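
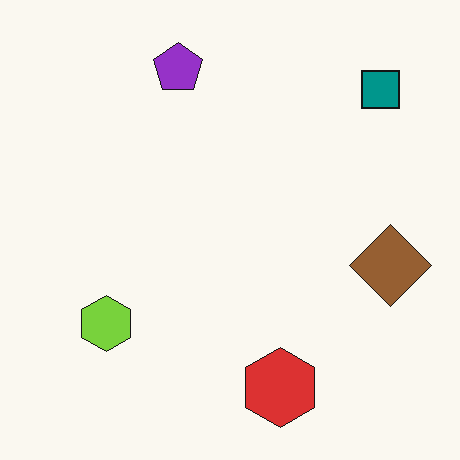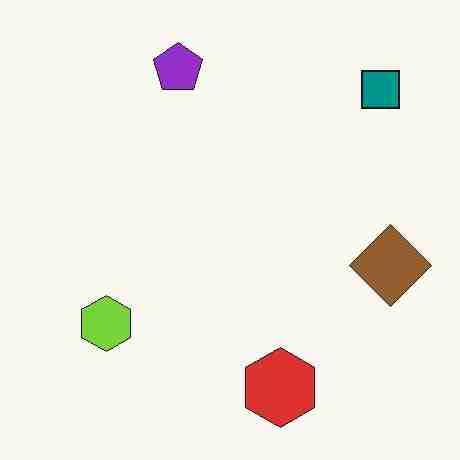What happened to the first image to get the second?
The image was heavily JPEG-compressed with obvious blocking artifacts.

Blocky 8×8 compression artifacts appear around shape edges and the flat background shows ringing — characteristic JPEG degradation.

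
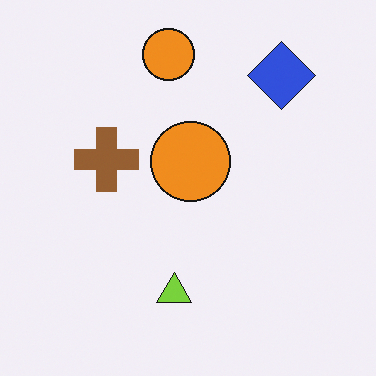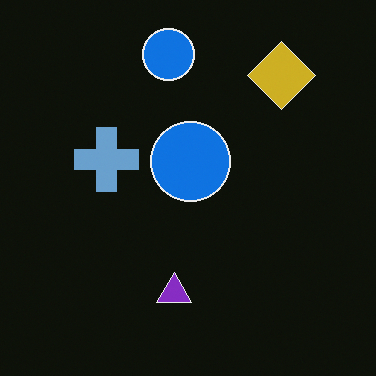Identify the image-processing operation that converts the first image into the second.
It was color-inverted (negative).

The light background has become dark and every shape's color is its complement — a photographic negative.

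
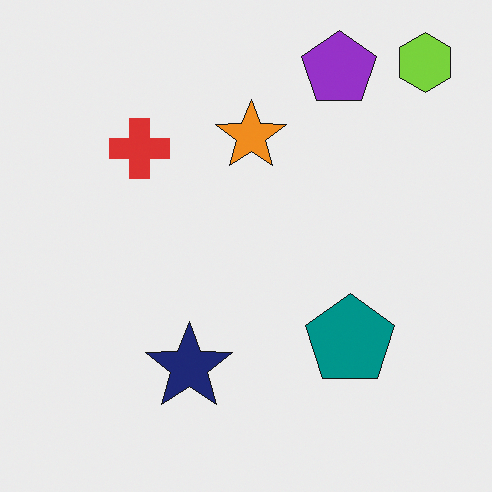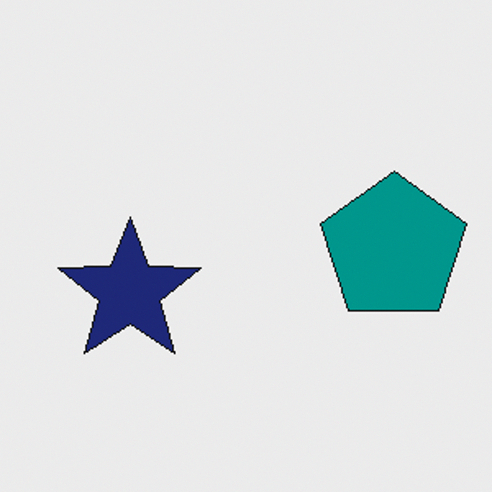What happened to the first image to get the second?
The image was cropped to a noticeably smaller region and rescaled.

The visible shapes are larger and the field of view is narrower; shapes near the original edges may be partly or wholly outside the frame — a crop-and-rescale.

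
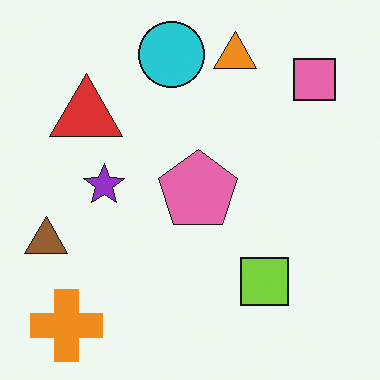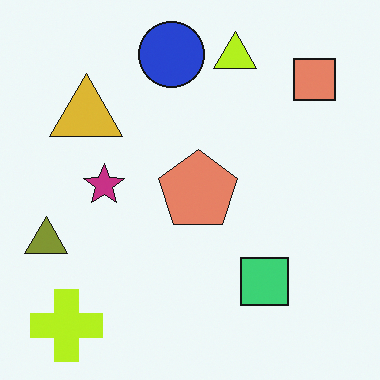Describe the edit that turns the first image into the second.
The second image is the first hue-shifted slightly.

Every shape's color has rotated by the same amount around the hue wheel — a uniform hue shift.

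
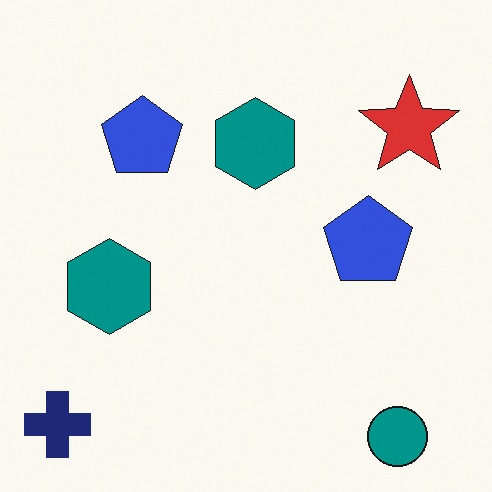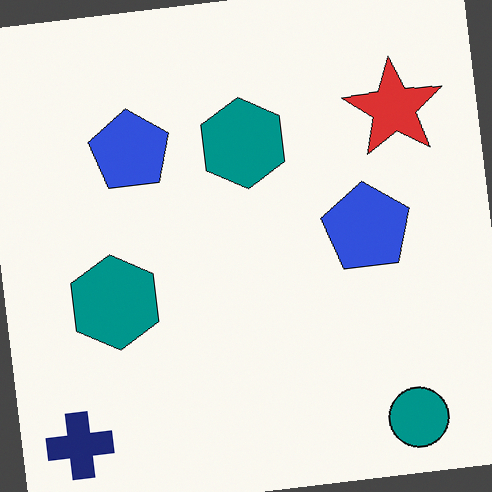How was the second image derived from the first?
It was rotated counter-clockwise by a slight angle.

Every shape is tilted by the same angle and the image corners show triangular fill wedges — a whole-image rotation by a non-right angle.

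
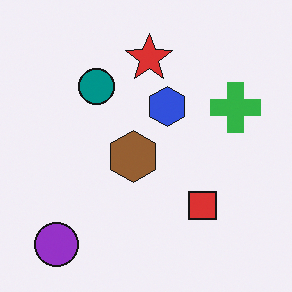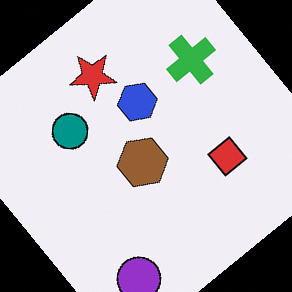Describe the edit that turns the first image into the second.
The transformation is: rotated counter-clockwise by a large amount — several tens of degrees.

Every shape is tilted by the same angle and the image corners show triangular fill wedges — a whole-image rotation by a non-right angle.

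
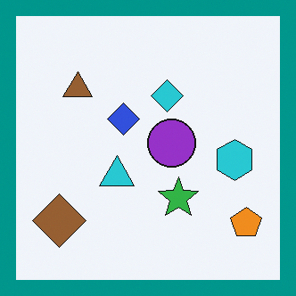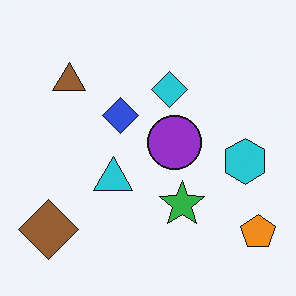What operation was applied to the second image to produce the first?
It was framed with a teal border.

A solid teal frame runs around the edge of the first image, with the content slightly shrunk inside it.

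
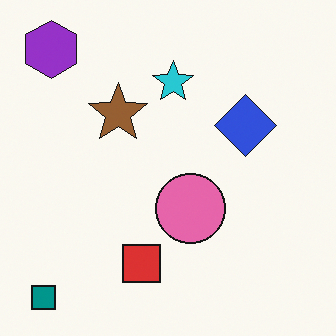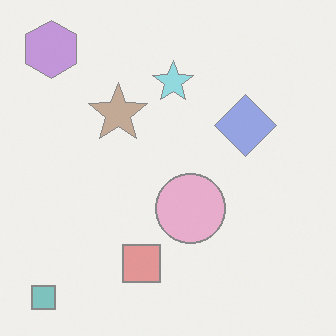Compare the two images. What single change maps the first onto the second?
This is the original image washed out (contrast reduced).

Tones are pushed toward mid-grey across the whole image — a global contrast change.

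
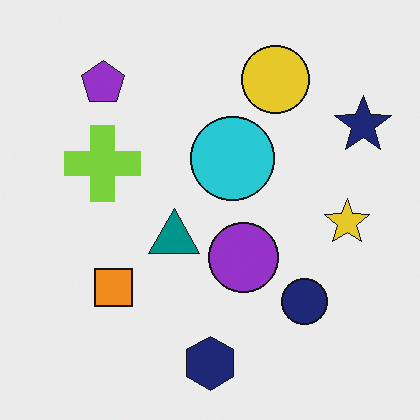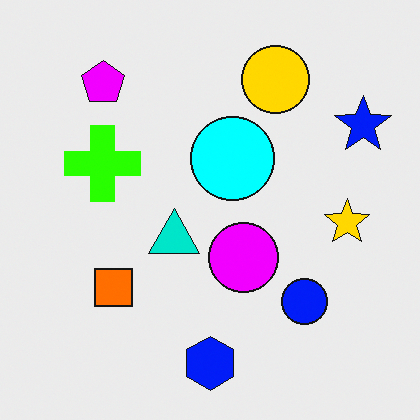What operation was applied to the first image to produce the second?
The image was made much more vivid (saturation change).

All colors are more vivid — a global saturation change.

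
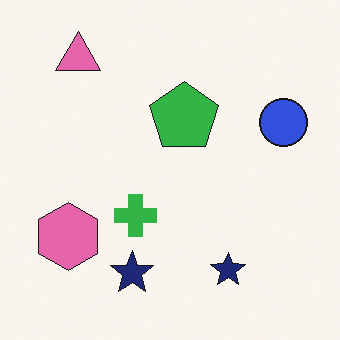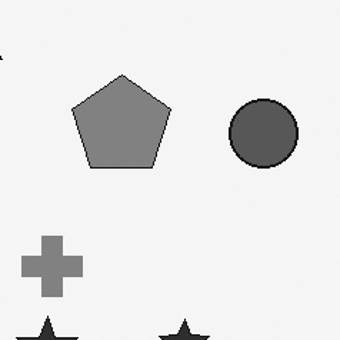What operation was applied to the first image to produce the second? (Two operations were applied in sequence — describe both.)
It was cropped slightly and scaled back up, then converted to grayscale.

The visible shapes are larger and the field of view is narrower; shapes near the original edges may be partly or wholly outside the frame — a crop-and-rescale. All color is removed — every shape is now a shade of grey.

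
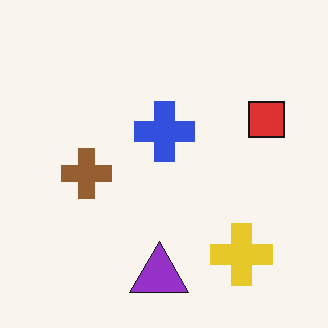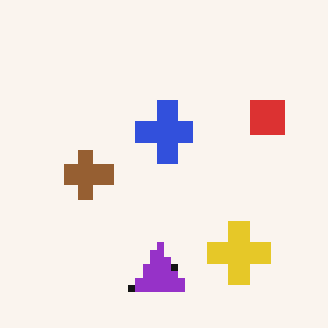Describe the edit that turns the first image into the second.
Moderately pixelated.

Shapes are reduced to large square blocks; fine edges and outlines are lost — a downscale-then-upscale (mosaic) effect.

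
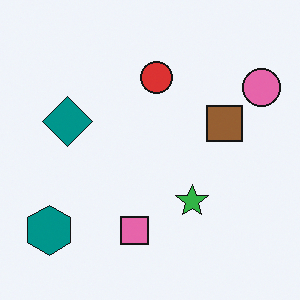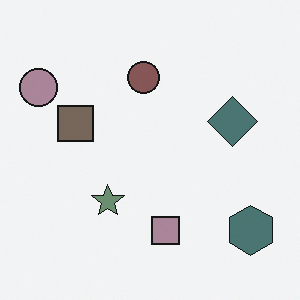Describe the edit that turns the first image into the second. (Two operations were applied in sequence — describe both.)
The second image is the first made much more muted (saturation change), then flipped horizontally (left ↔ right).

All colors are more muted and greyish — a global saturation change. The pink circle is in the top-right of the first image and the top-left of the second — shapes on opposite sides of the vertical midline have swapped in a mirror flip.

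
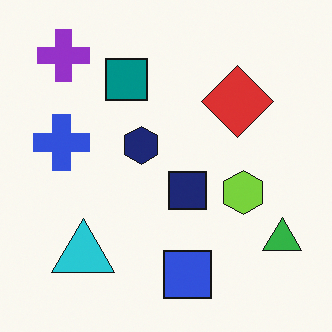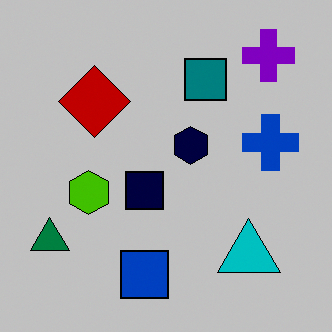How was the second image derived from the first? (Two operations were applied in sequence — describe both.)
It was flipped horizontally (left ↔ right), then heavily posterized to just a handful of flat colors.

The green triangle is in the bottom-right of the first image and the bottom-left of the second — shapes on opposite sides of the vertical midline have swapped in a mirror flip. Each flat color has snapped to a coarser quantized level — most visibly, the near-white background has dropped to a flat grey.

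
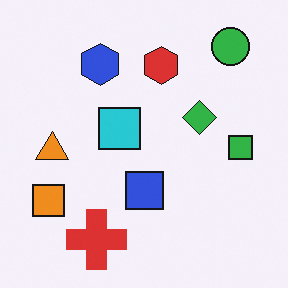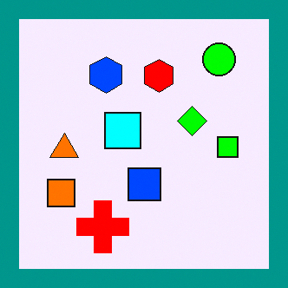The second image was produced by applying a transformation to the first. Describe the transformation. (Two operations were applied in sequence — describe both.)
It was heavily oversaturated, then framed with a teal border.

All colors are more vivid — a global saturation change. A solid teal frame runs around the edge of the second image, with the content slightly shrunk inside it.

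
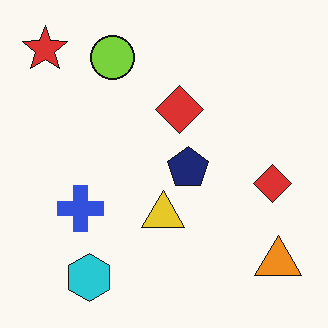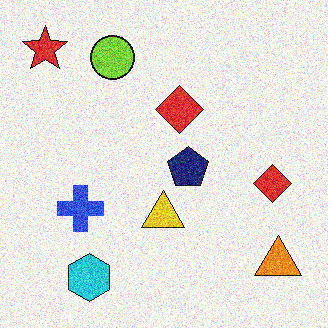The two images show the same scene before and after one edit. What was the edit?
The image was degraded with heavy additive noise.

Random speckle covers the whole image, including the flat background.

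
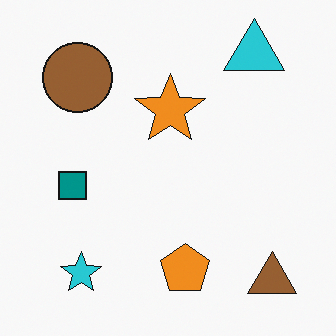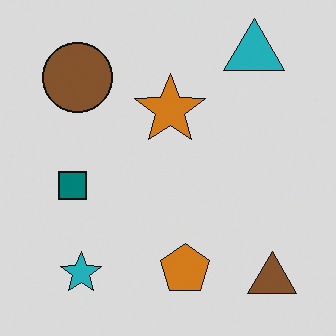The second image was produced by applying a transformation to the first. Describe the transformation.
The second image is the first slightly darkened.

Every pixel — background and shapes alike — is uniformly darkened.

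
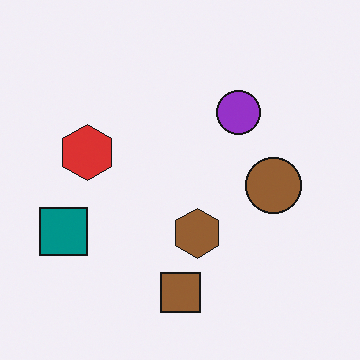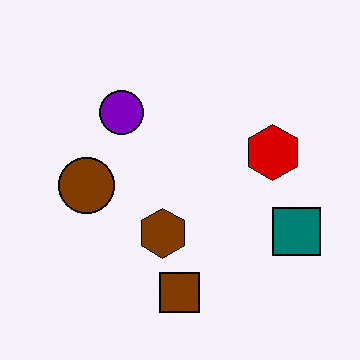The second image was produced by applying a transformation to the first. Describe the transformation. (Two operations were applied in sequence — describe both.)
Flipped horizontally (left ↔ right), then given slightly increased contrast.

The teal square is in the left of the first image and the right of the second — shapes on opposite sides of the vertical midline have swapped in a mirror flip. Tones are pushed away from mid-grey across the whole image — a global contrast change.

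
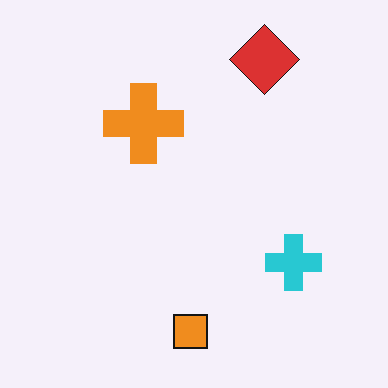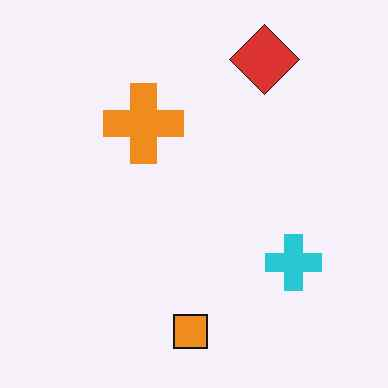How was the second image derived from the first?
The transformation is: given moderate JPEG compression.

Blocky 8×8 compression artifacts appear around shape edges and the flat background shows ringing — characteristic JPEG degradation.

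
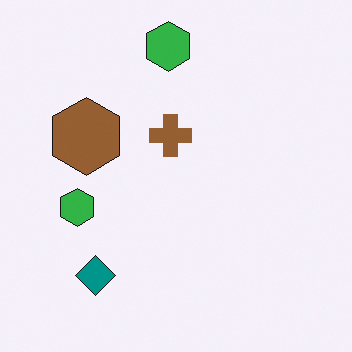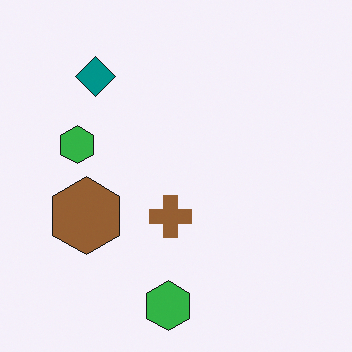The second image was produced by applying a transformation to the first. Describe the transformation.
The second image is the first flipped vertically (top ↔ bottom).

The teal diamond is in the bottom-left of the first image and the top-left of the second — shapes on opposite sides of the horizontal midline have swapped in a mirror flip.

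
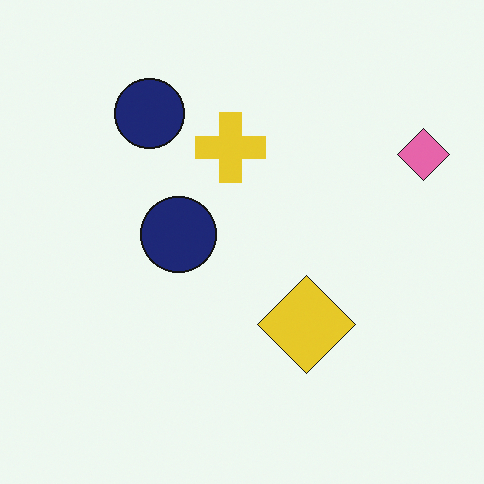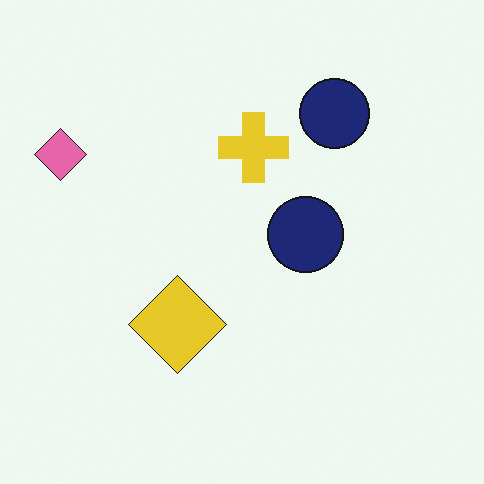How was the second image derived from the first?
Flipped horizontally (left ↔ right).

The pink diamond is in the top-right of the first image and the top-left of the second — shapes on opposite sides of the vertical midline have swapped in a mirror flip.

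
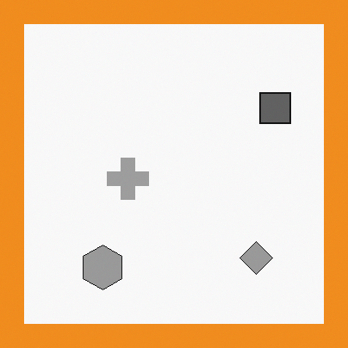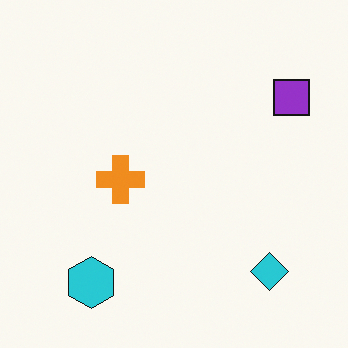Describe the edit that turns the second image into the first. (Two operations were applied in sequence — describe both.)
The first image is the second converted to grayscale, then framed with a orange border.

All color is removed — every shape is now a shade of grey. A solid orange frame runs around the edge of the first image, with the content slightly shrunk inside it.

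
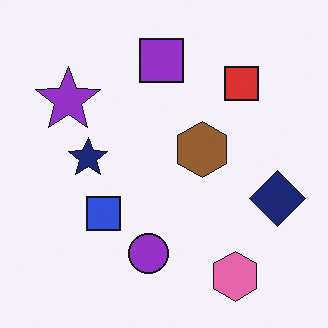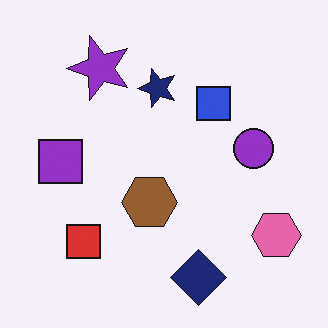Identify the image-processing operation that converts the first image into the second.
The transformation is: transposed (reflected across the top-left ↔ bottom-right diagonal).

Shapes have swapped their row and column positions — what was in the top-right is now in the bottom-left — a diagonal reflection.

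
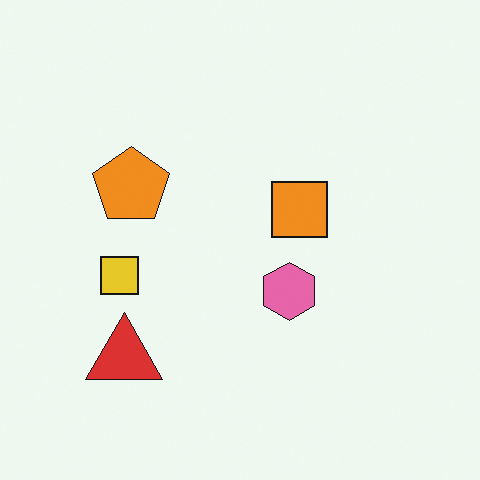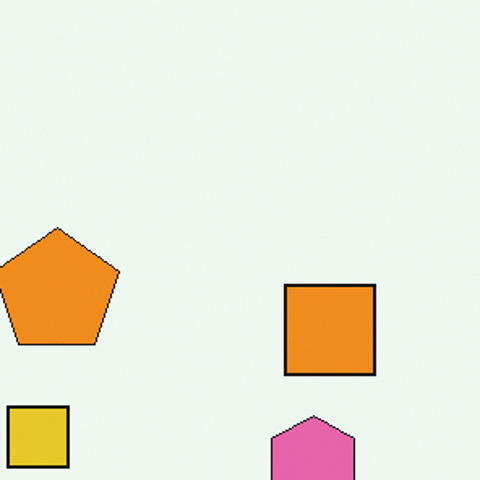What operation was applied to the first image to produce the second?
The transformation is: cropped tightly and scaled back up.

The visible shapes are larger and the field of view is narrower; shapes near the original edges may be partly or wholly outside the frame — a crop-and-rescale.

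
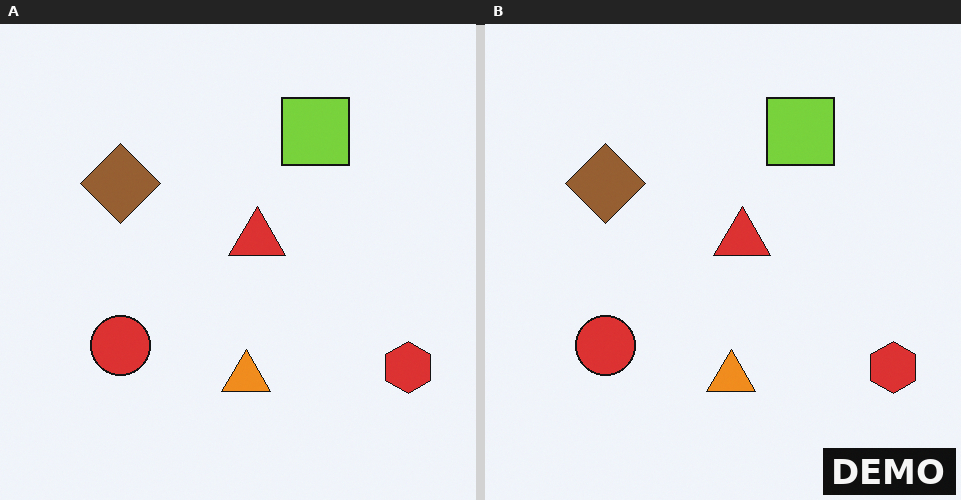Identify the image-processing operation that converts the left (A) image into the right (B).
The right (B) image is the left (A) watermarked with the text "DEMO" in the lower-right corner.

A dark label reading "DEMO" appears in the lower-right corner.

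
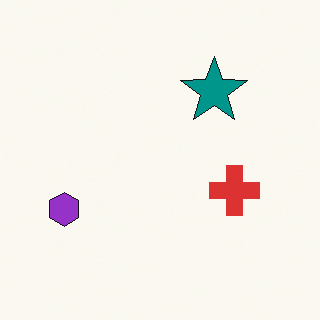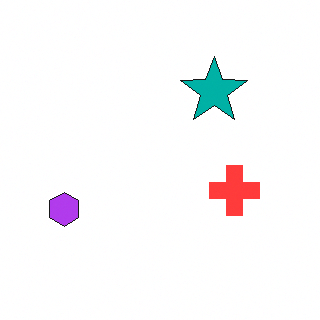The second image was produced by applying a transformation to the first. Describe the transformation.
Brightened a little.

Every pixel — background and shapes alike — is uniformly brightened.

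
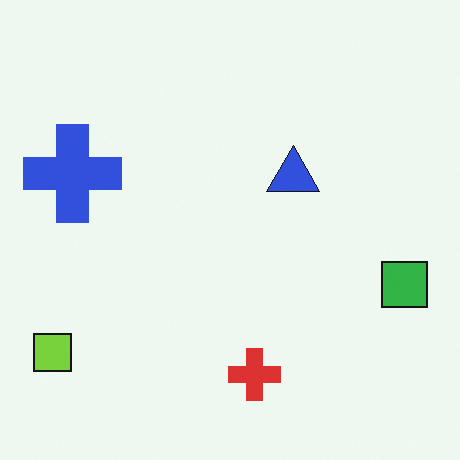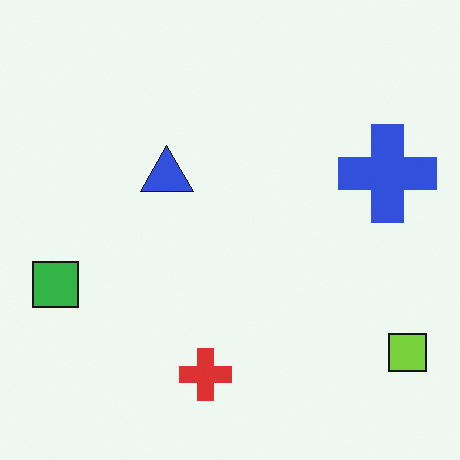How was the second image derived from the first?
This is the original image flipped horizontally (left ↔ right).

The lime square is in the bottom-left of the first image and the bottom-right of the second — shapes on opposite sides of the vertical midline have swapped in a mirror flip.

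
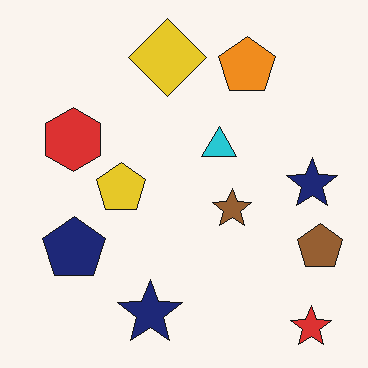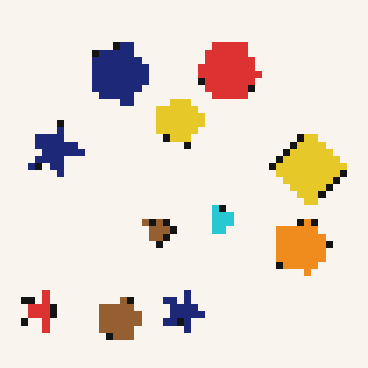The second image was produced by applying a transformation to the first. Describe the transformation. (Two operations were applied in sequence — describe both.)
The image was rotated 90° clockwise, then moderately pixelated.

The red star sits in the bottom-right of the first image and the bottom-left of the second — consistent with a whole-image 90° clockwise rotation. Shapes are reduced to large square blocks; fine edges and outlines are lost — a downscale-then-upscale (mosaic) effect.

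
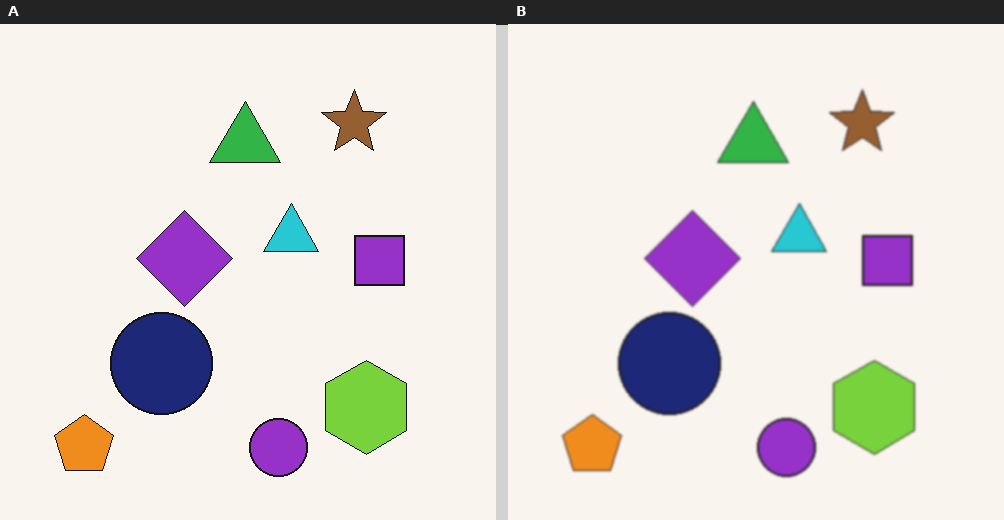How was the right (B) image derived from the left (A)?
The transformation is: given a subtle gaussian blur.

Shape edges and outlines are uniformly softened across the whole image.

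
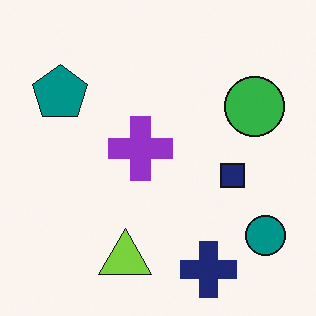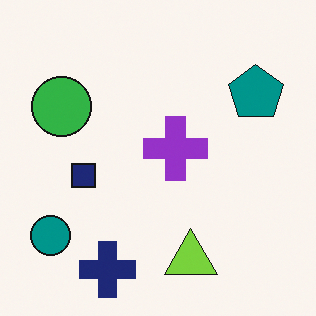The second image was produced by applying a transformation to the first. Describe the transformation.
The image was flipped horizontally (left ↔ right).

The teal circle is in the bottom-right of the first image and the bottom-left of the second — shapes on opposite sides of the vertical midline have swapped in a mirror flip.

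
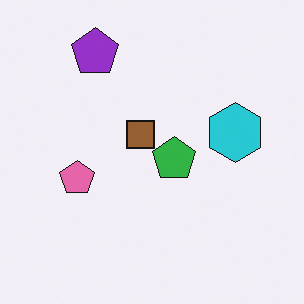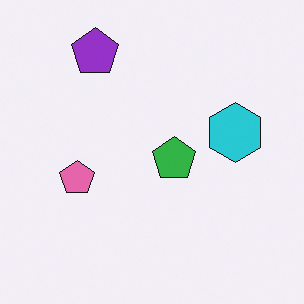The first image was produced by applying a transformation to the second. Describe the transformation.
The image was overlaid with an additional brown square.

A brown square appears in the first image that is absent from the second.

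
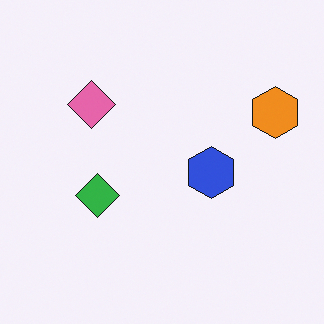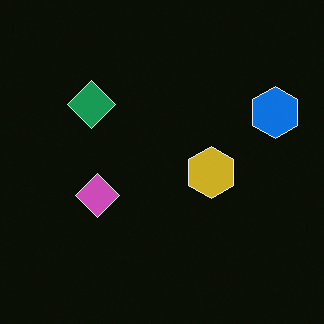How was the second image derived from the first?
It was color-inverted (negative).

The light background has become dark and every shape's color is its complement — a photographic negative.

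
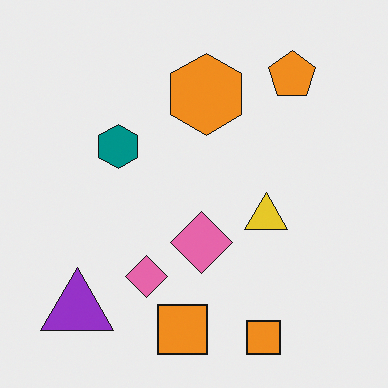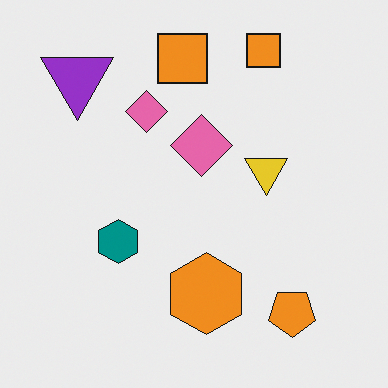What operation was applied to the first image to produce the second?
It was flipped vertically (top ↔ bottom).

The orange pentagon is in the top-right of the first image and the bottom-right of the second — shapes on opposite sides of the horizontal midline have swapped in a mirror flip.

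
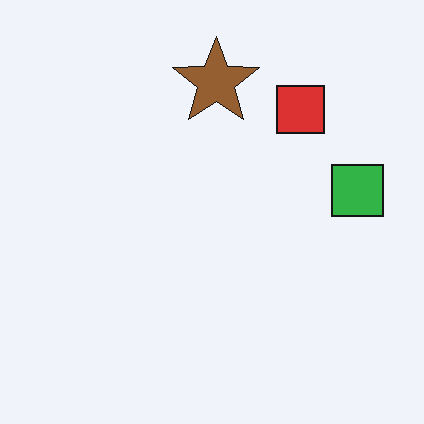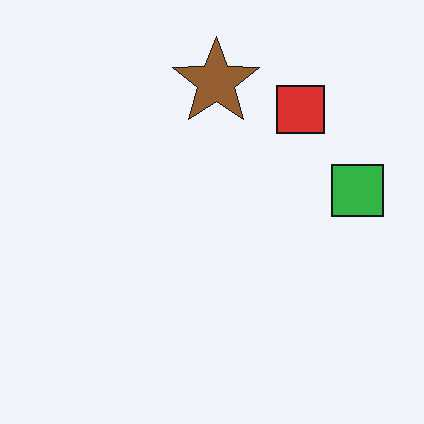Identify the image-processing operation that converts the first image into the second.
It was given moderate JPEG compression.

Blocky 8×8 compression artifacts appear around shape edges and the flat background shows ringing — characteristic JPEG degradation.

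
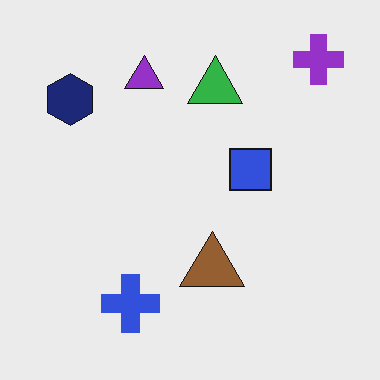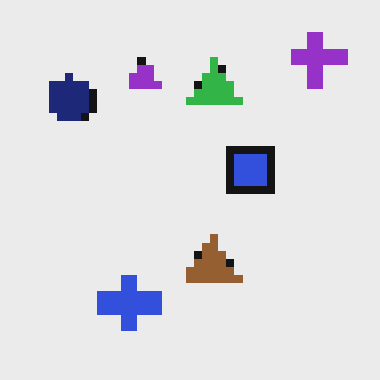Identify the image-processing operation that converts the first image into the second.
It was pixelated into visible square blocks.

Shapes are reduced to large square blocks; fine edges and outlines are lost — a downscale-then-upscale (mosaic) effect.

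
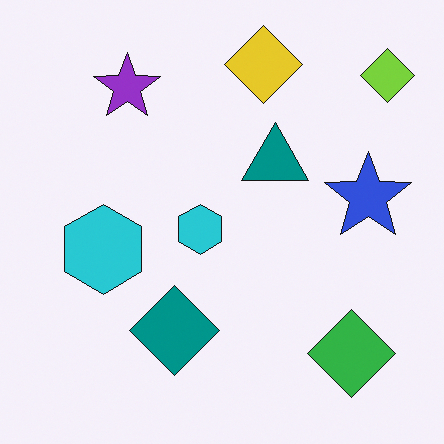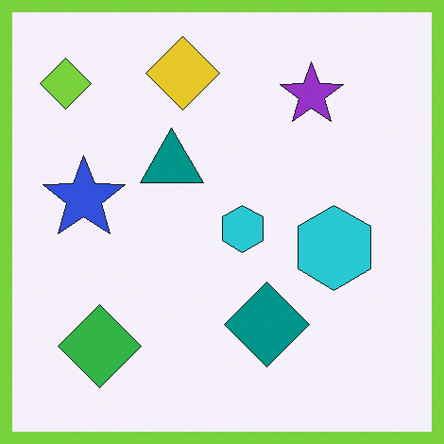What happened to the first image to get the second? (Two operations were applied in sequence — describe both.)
This is the original image flipped horizontally (left ↔ right), then framed with a lime border.

The lime diamond is in the top-right of the first image and the top-left of the second — shapes on opposite sides of the vertical midline have swapped in a mirror flip. A solid lime frame runs around the edge of the second image, with the content slightly shrunk inside it.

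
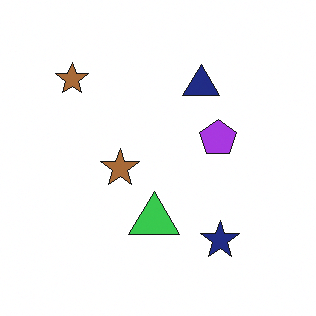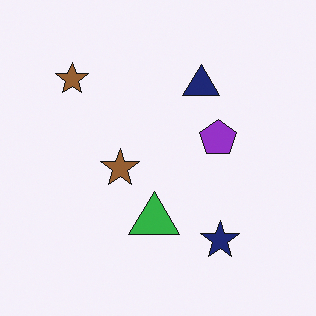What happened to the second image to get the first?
The first image is the second brightened a little.

Every pixel — background and shapes alike — is uniformly brightened.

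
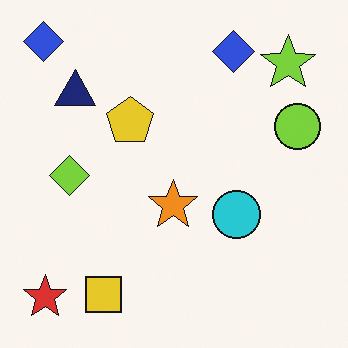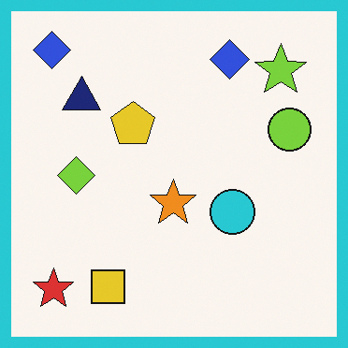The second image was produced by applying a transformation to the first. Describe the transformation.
The image was framed with a cyan border.

A solid cyan frame runs around the edge of the second image, with the content slightly shrunk inside it.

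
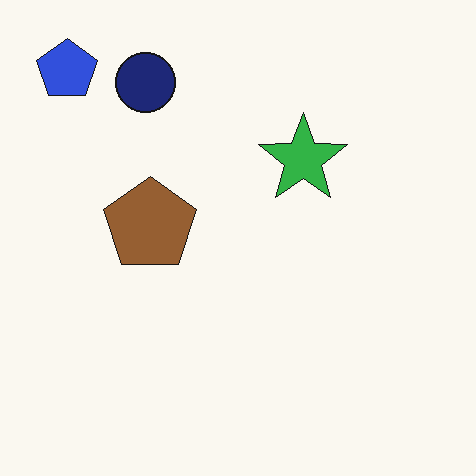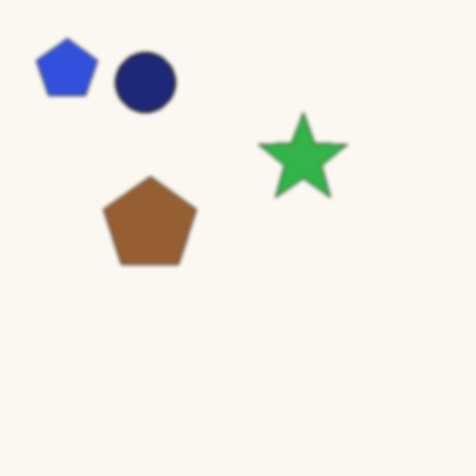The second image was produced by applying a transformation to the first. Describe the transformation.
The image was slightly softened.

Shape edges and outlines are uniformly softened across the whole image.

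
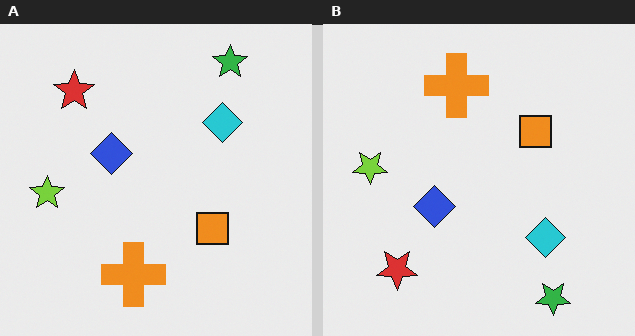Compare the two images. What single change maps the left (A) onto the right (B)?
Flipped vertically (top ↔ bottom).

The green star is in the top-right of the left (A) image and the bottom-right of the right (B) — shapes on opposite sides of the horizontal midline have swapped in a mirror flip.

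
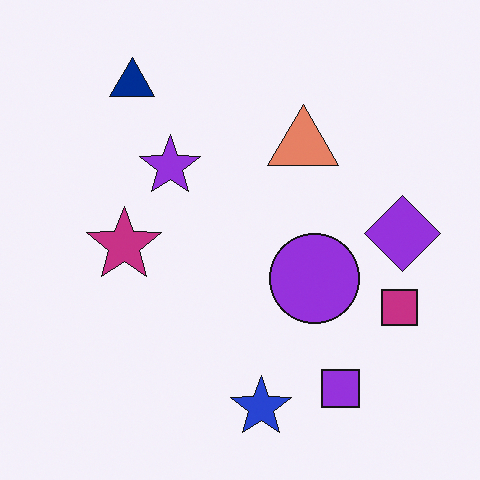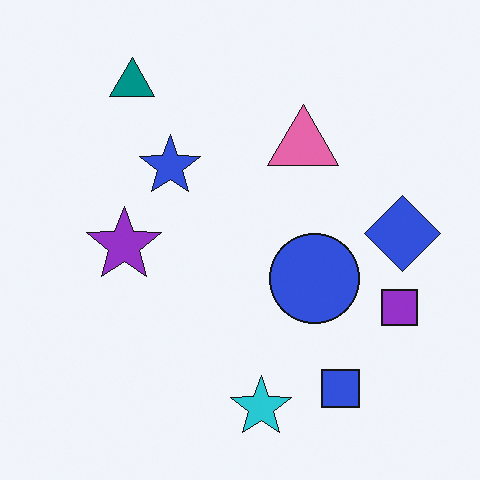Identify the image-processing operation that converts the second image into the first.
The first image is the second hue-shifted by a small amount.

Every shape's color has rotated by the same amount around the hue wheel — a uniform hue shift.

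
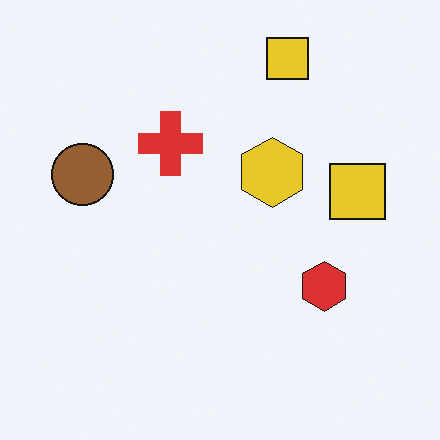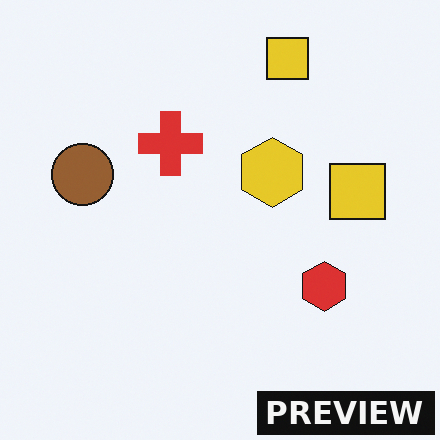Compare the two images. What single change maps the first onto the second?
The image was watermarked with the text "PREVIEW" in the lower-right corner.

A dark label reading "PREVIEW" appears in the lower-right corner.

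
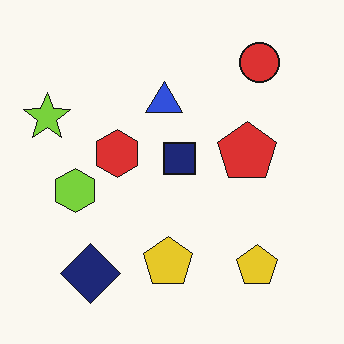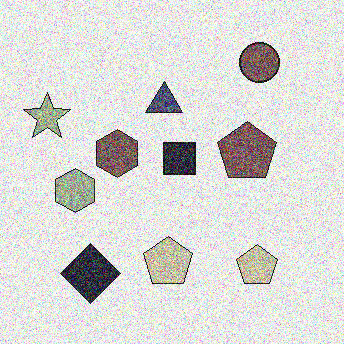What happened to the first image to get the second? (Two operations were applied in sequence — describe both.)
The image was heavily desaturated, then degraded with a thick layer of grain.

All colors are more muted and greyish — a global saturation change. Random speckle covers the whole image, including the flat background.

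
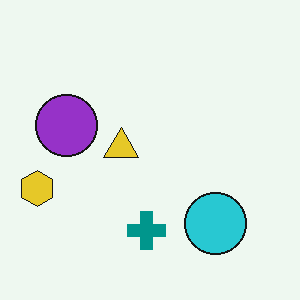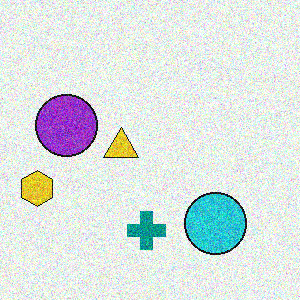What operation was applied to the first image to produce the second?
It was degraded with strong gaussian noise.

Random speckle covers the whole image, including the flat background.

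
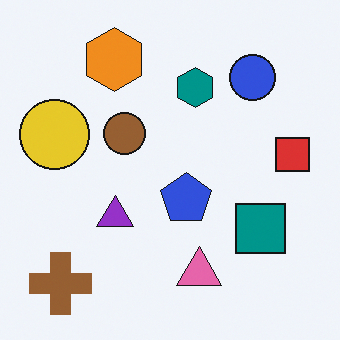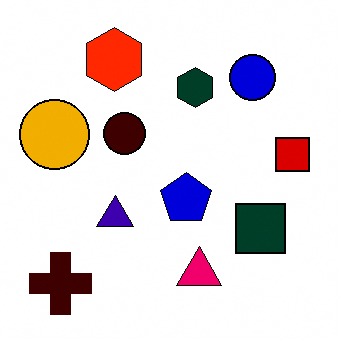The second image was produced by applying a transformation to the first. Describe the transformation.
Given much higher contrast.

Tones are pushed away from mid-grey across the whole image — a global contrast change.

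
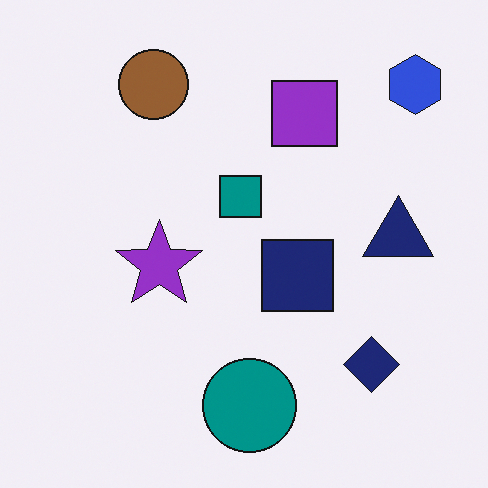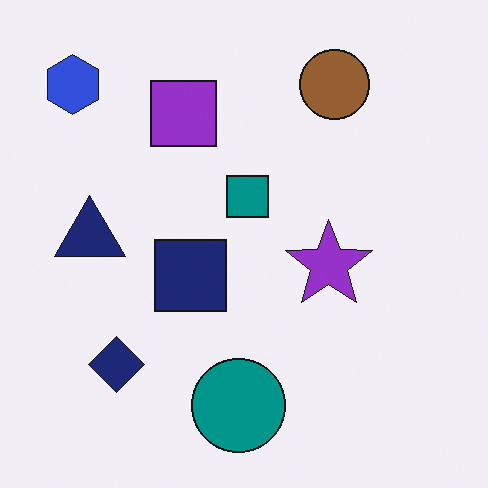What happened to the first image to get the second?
Flipped horizontally (left ↔ right).

The blue hexagon is in the top-right of the first image and the top-left of the second — shapes on opposite sides of the vertical midline have swapped in a mirror flip.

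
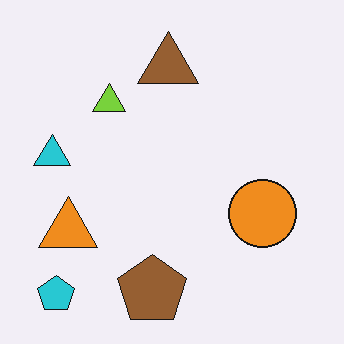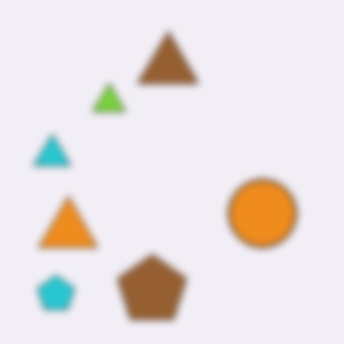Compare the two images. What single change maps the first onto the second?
It was moderately blurred.

Shape edges and outlines are uniformly softened across the whole image.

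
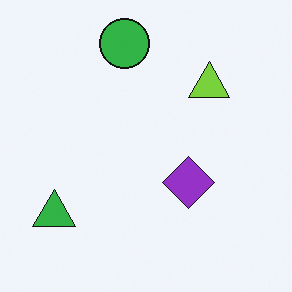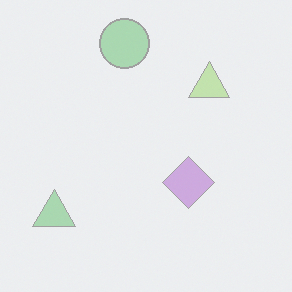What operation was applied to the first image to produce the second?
The transformation is: given much lower contrast.

Tones are pushed toward mid-grey across the whole image — a global contrast change.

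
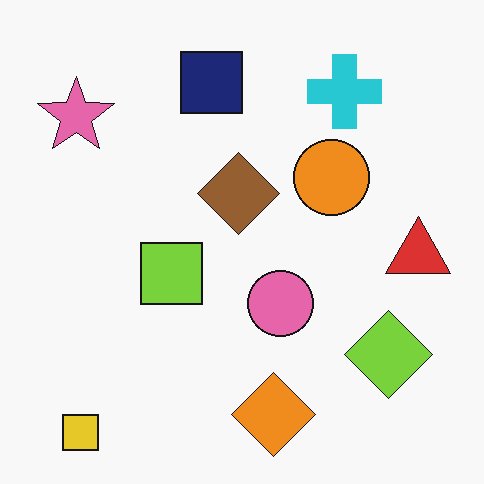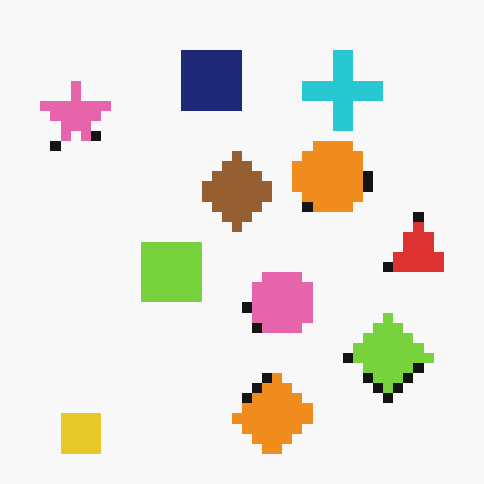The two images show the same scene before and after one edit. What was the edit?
It was heavily pixelated into large blocks.

Shapes are reduced to large square blocks; fine edges and outlines are lost — a downscale-then-upscale (mosaic) effect.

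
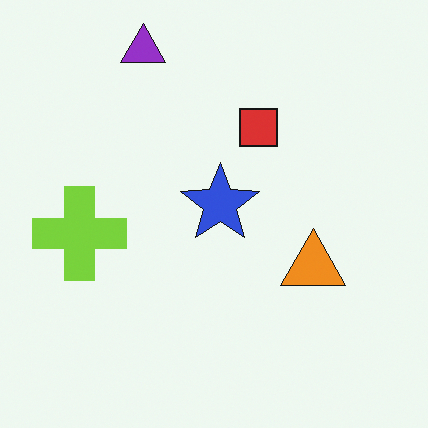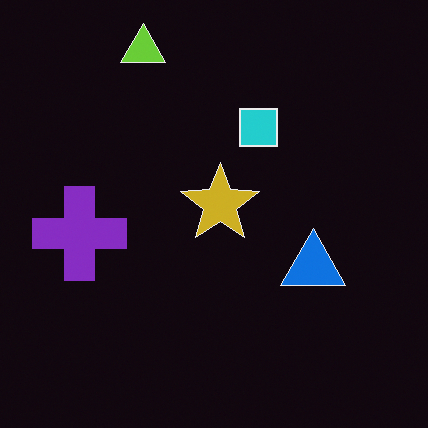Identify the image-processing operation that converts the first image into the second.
Color-inverted (negative).

The light background has become dark and every shape's color is its complement — a photographic negative.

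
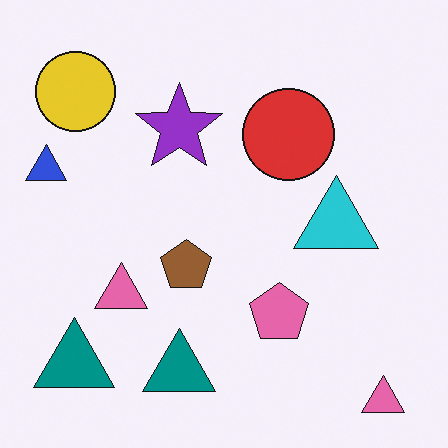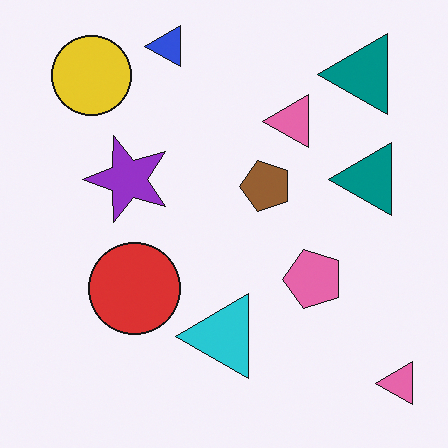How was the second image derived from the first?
Transposed (reflected across the top-left ↔ bottom-right diagonal).

Shapes have swapped their row and column positions — what was in the top-right is now in the bottom-left — a diagonal reflection.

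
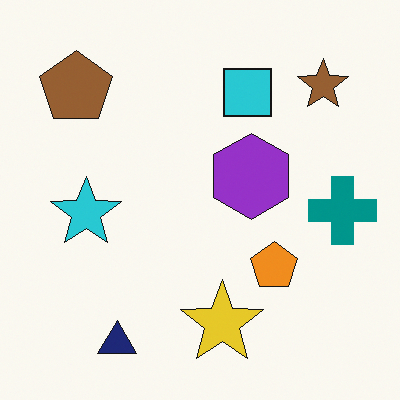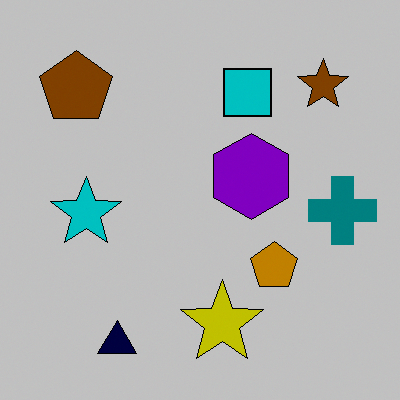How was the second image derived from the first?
Aggressively posterized.

Each flat color has snapped to a coarser quantized level — most visibly, the near-white background has dropped to a flat grey.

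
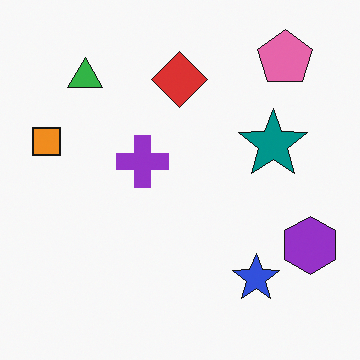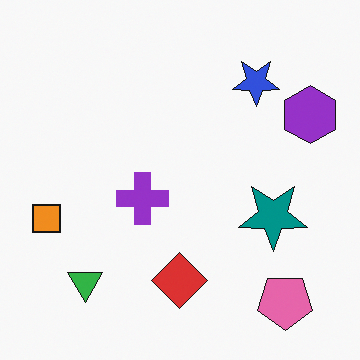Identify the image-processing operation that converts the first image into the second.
The transformation is: flipped vertically (top ↔ bottom).

The pink pentagon is in the top-right of the first image and the bottom-right of the second — shapes on opposite sides of the horizontal midline have swapped in a mirror flip.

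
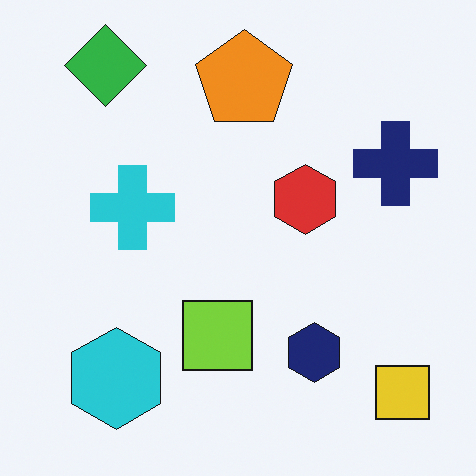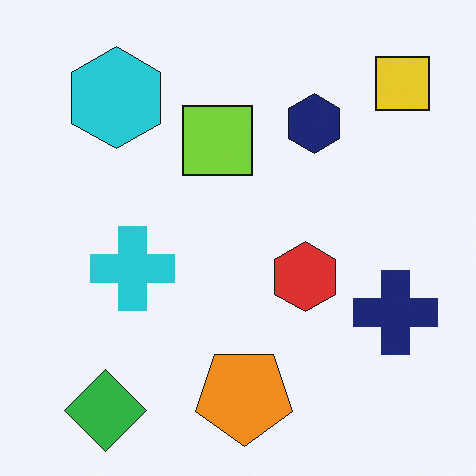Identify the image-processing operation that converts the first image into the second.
Flipped vertically (top ↔ bottom).

The green diamond is in the top-left of the first image and the bottom-left of the second — shapes on opposite sides of the horizontal midline have swapped in a mirror flip.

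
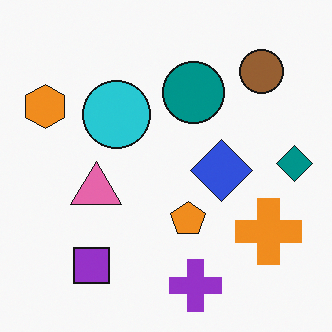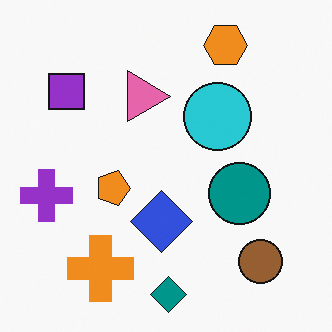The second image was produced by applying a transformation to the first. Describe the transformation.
Rotated 90° clockwise.

The orange hexagon sits in the top-left of the first image and the top-right of the second — consistent with a whole-image 90° clockwise rotation.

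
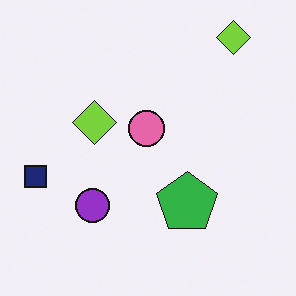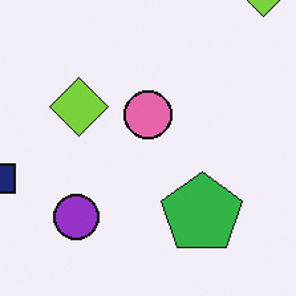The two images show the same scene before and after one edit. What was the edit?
Cropped slightly and scaled back up.

The visible shapes are larger and the field of view is narrower; shapes near the original edges may be partly or wholly outside the frame — a crop-and-rescale.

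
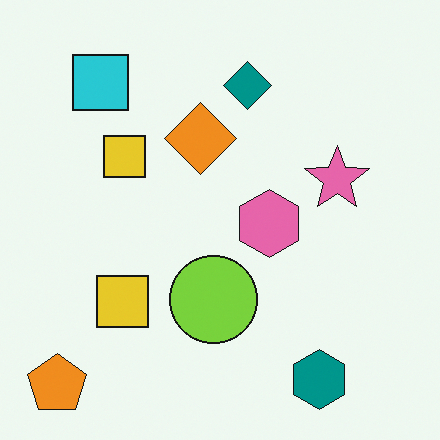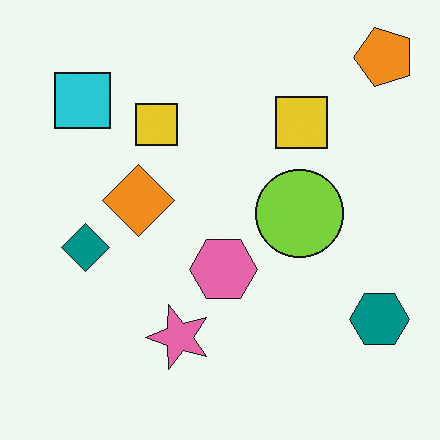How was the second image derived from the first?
It was transposed (reflected across the top-left ↔ bottom-right diagonal).

Shapes have swapped their row and column positions — what was in the top-right is now in the bottom-left — a diagonal reflection.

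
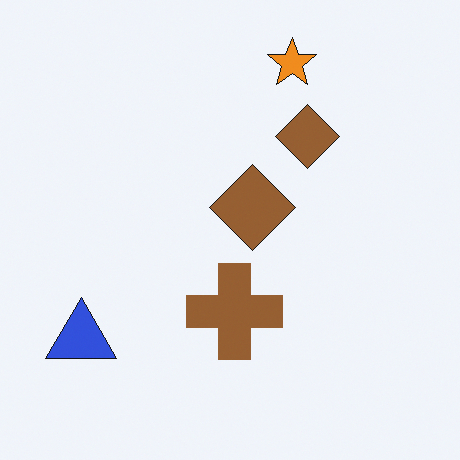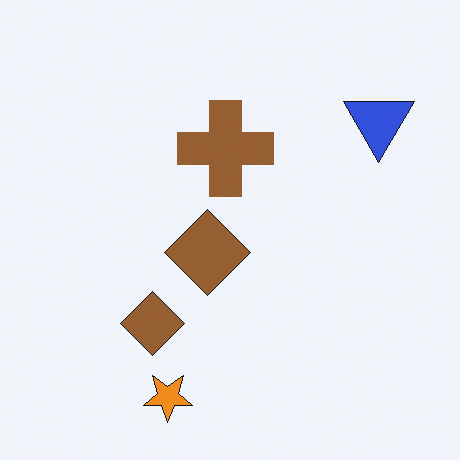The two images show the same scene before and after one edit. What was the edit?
The image was rotated 180°.

The blue triangle sits in the bottom-left of the first image and the top-right of the second — consistent with a whole-image 180° rotation.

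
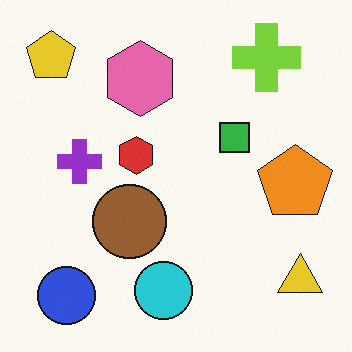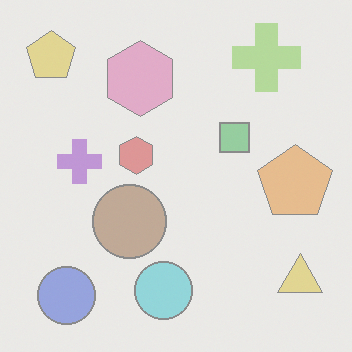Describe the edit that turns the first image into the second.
It was washed out (contrast reduced).

Tones are pushed toward mid-grey across the whole image — a global contrast change.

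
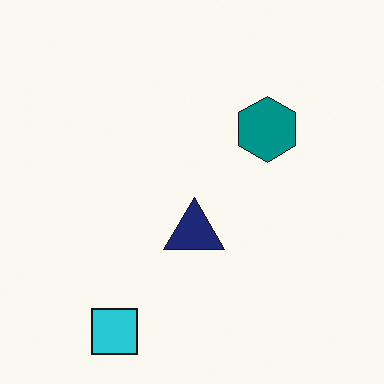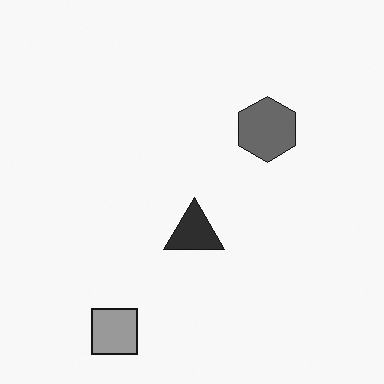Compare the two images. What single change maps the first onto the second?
It was converted to grayscale.

All color is removed — every shape is now a shade of grey.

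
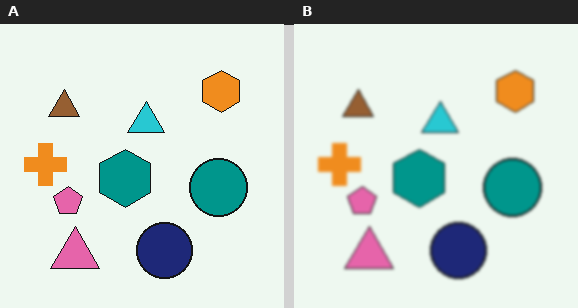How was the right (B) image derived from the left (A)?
It was slightly softened.

Shape edges and outlines are uniformly softened across the whole image.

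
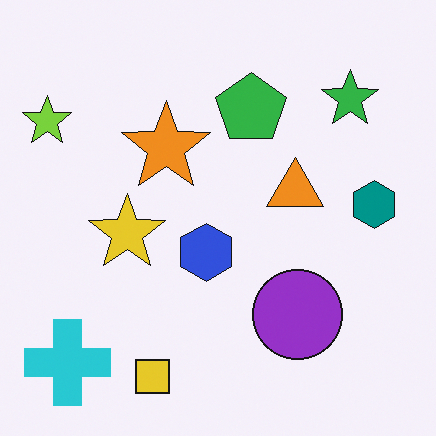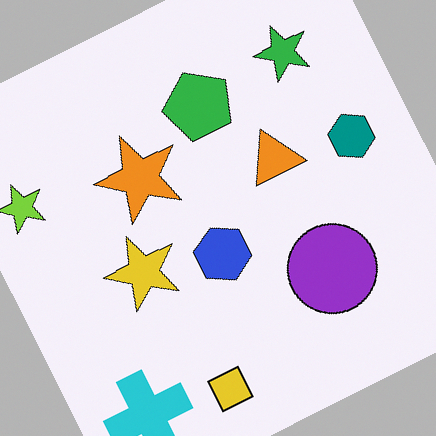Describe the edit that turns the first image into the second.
Rotated counter-clockwise by a moderate amount.

Every shape is tilted by the same angle and the image corners show triangular fill wedges — a whole-image rotation by a non-right angle.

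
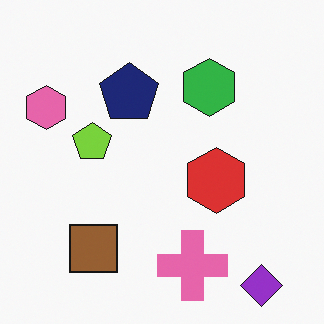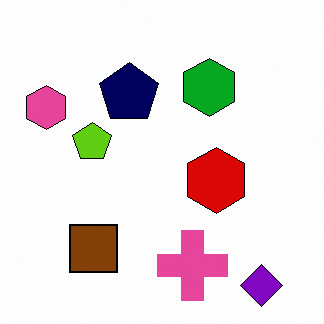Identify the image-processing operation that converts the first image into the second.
The image was given slightly increased contrast.

Tones are pushed away from mid-grey across the whole image — a global contrast change.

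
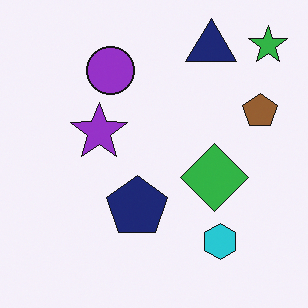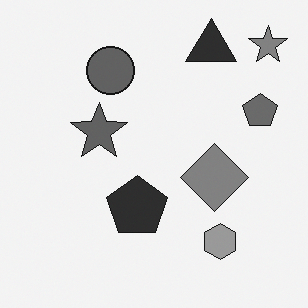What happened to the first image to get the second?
It was converted to grayscale.

All color is removed — every shape is now a shade of grey.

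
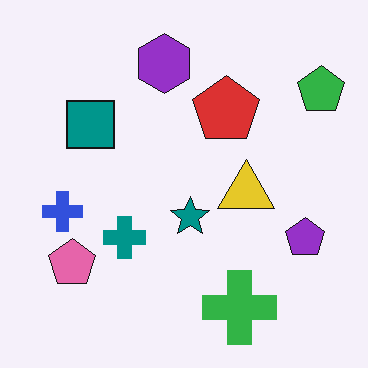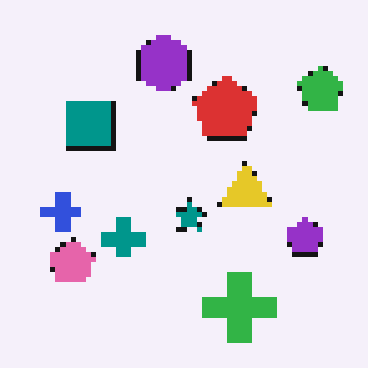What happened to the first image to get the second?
The image was lightly pixelated (a mild mosaic effect).

Shapes are reduced to large square blocks; fine edges and outlines are lost — a downscale-then-upscale (mosaic) effect.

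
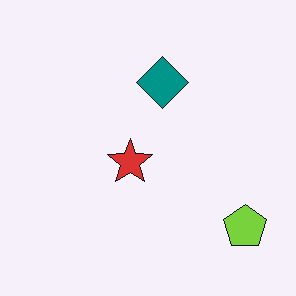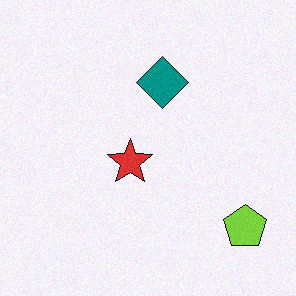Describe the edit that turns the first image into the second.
The transformation is: degraded with light additive noise.

Random speckle covers the whole image, including the flat background.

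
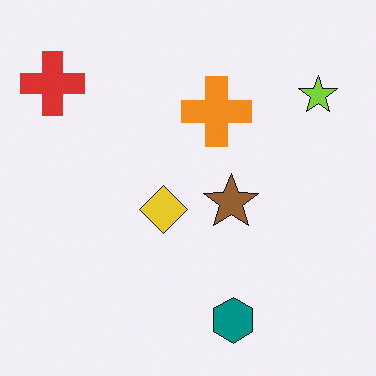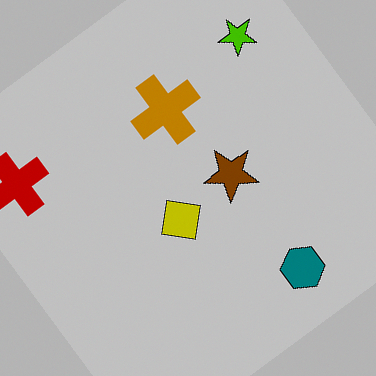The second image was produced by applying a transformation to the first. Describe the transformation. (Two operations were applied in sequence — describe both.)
This is the original image aggressively posterized, then rotated counter-clockwise by a large amount — several tens of degrees.

Each flat color has snapped to a coarser quantized level — most visibly, the near-white background has dropped to a flat grey. Every shape is tilted by the same angle and the image corners show triangular fill wedges — a whole-image rotation by a non-right angle.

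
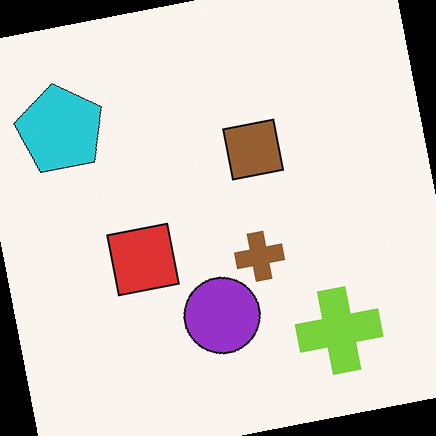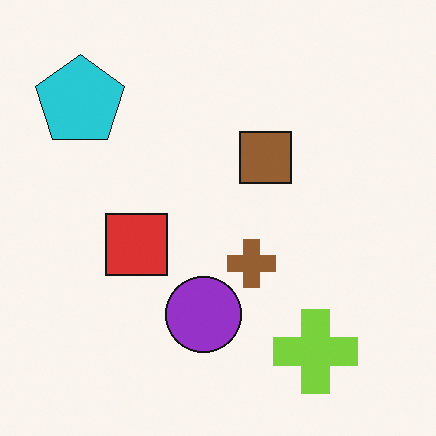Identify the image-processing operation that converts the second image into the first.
The first image is the second rotated counter-clockwise by a slight angle.

Every shape is tilted by the same angle and the image corners show triangular fill wedges — a whole-image rotation by a non-right angle.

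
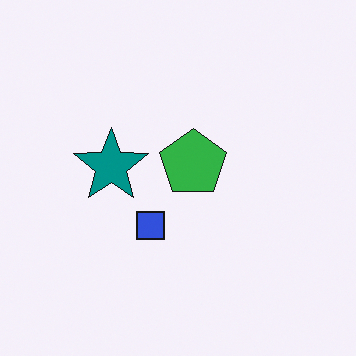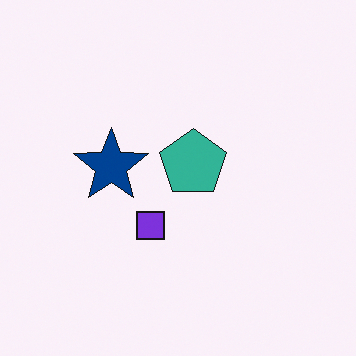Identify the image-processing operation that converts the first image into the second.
The transformation is: hue-shifted by a small amount.

Every shape's color has rotated by the same amount around the hue wheel — a uniform hue shift.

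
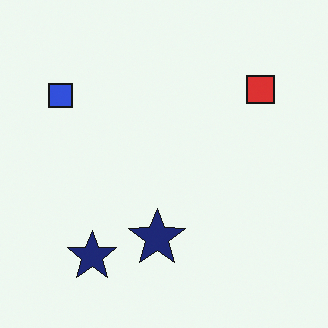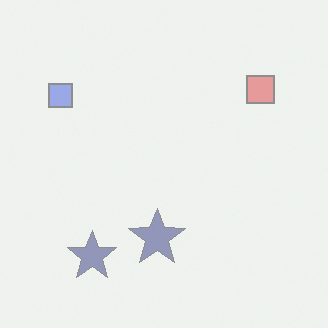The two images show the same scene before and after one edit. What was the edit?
It was washed out (contrast reduced).

Tones are pushed toward mid-grey across the whole image — a global contrast change.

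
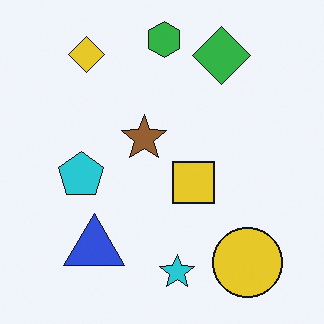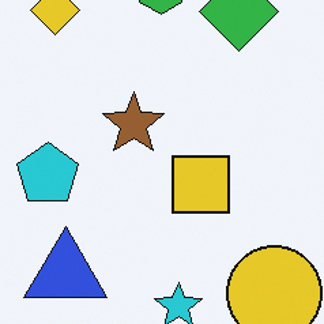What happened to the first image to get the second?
It was cropped to a modestly smaller region and rescaled.

The visible shapes are larger and the field of view is narrower; shapes near the original edges may be partly or wholly outside the frame — a crop-and-rescale.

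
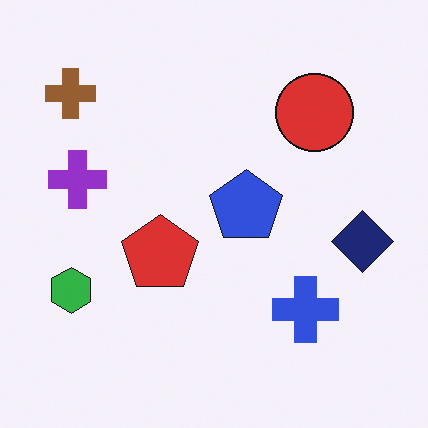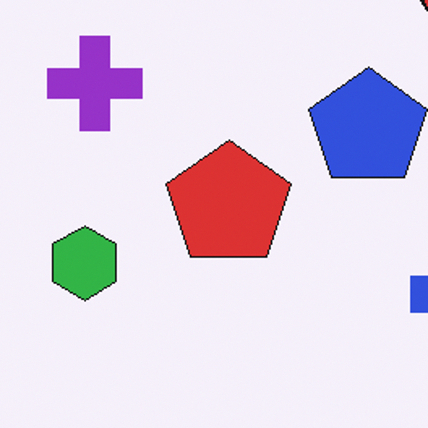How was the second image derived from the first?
Cropped tightly and scaled back up.

The visible shapes are larger and the field of view is narrower; shapes near the original edges may be partly or wholly outside the frame — a crop-and-rescale.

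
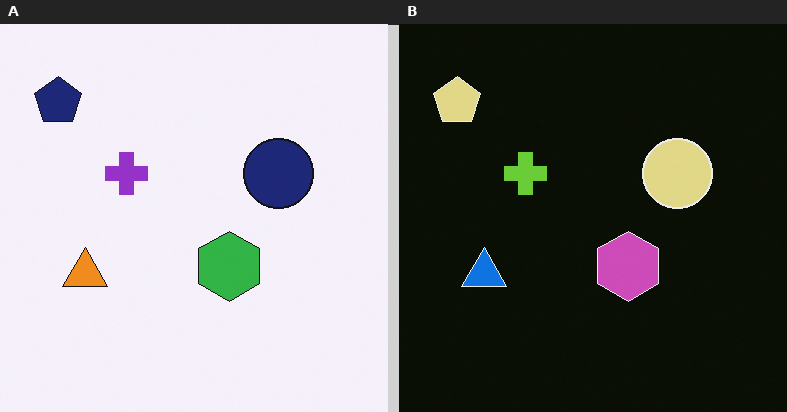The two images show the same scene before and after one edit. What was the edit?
The right (B) image is the left (A) color-inverted (negative).

The light background has become dark and every shape's color is its complement — a photographic negative.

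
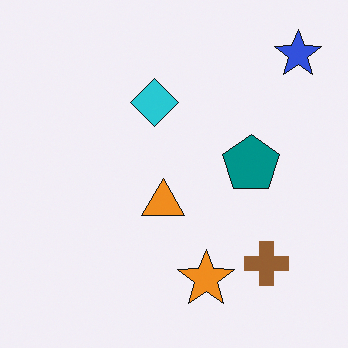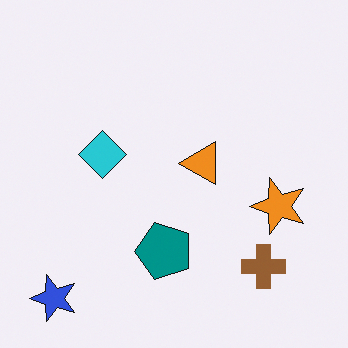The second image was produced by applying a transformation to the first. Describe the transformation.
This is the original image transposed (reflected across the top-left ↔ bottom-right diagonal).

Shapes have swapped their row and column positions — what was in the top-right is now in the bottom-left — a diagonal reflection.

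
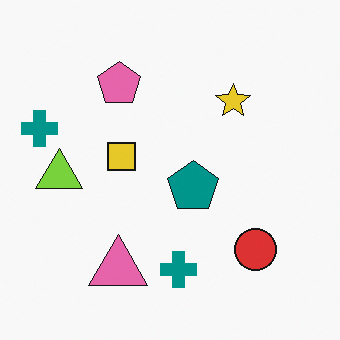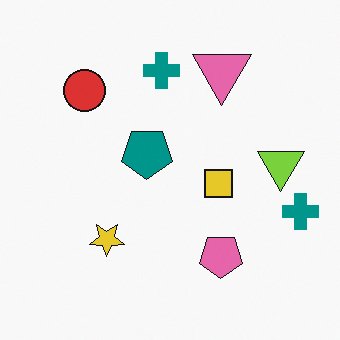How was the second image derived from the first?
The transformation is: rotated 180°.

The red circle sits in the bottom-right of the first image and the top-left of the second — consistent with a whole-image 180° rotation.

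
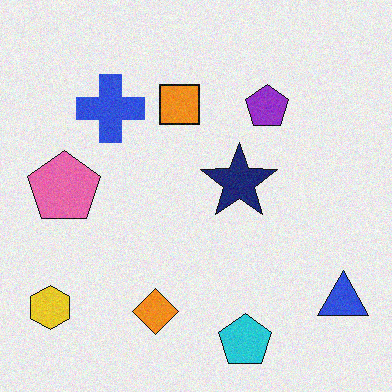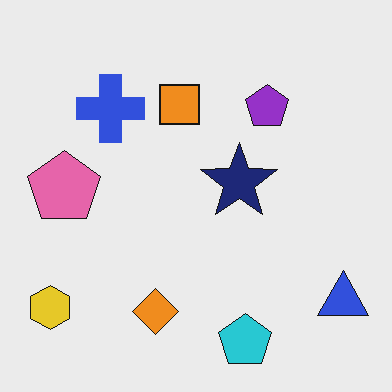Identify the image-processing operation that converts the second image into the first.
Degraded with subtle gaussian noise.

Random speckle covers the whole image, including the flat background.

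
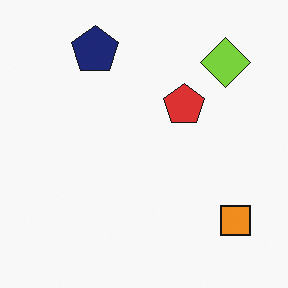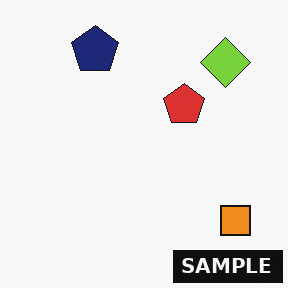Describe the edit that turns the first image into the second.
The transformation is: watermarked with the text "SAMPLE" in the lower-right corner.

A dark label reading "SAMPLE" appears in the lower-right corner.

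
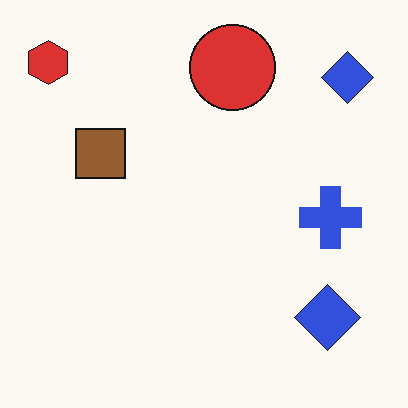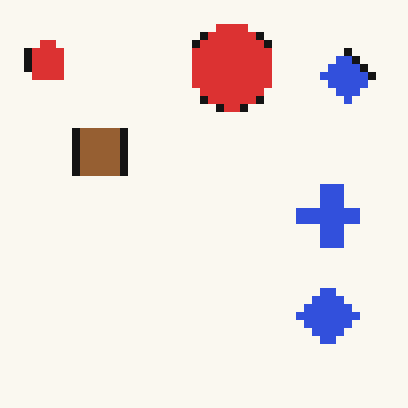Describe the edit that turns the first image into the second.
This is the original image moderately pixelated.

Shapes are reduced to large square blocks; fine edges and outlines are lost — a downscale-then-upscale (mosaic) effect.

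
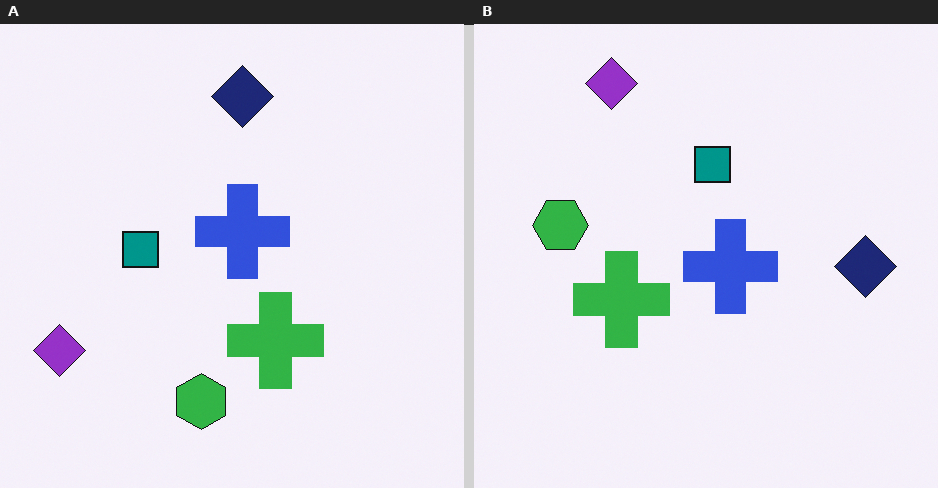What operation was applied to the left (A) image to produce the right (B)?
The transformation is: rotated 90° clockwise.

The purple diamond sits in the bottom-left of the left (A) image and the top-left of the right (B) — consistent with a whole-image 90° clockwise rotation.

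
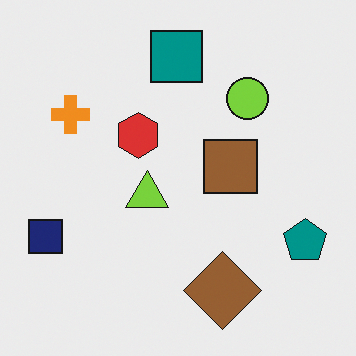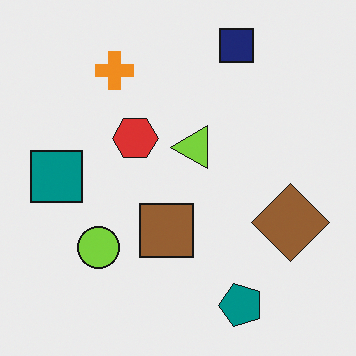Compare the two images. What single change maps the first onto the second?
It was transposed (reflected across the top-left ↔ bottom-right diagonal).

Shapes have swapped their row and column positions — what was in the top-right is now in the bottom-left — a diagonal reflection.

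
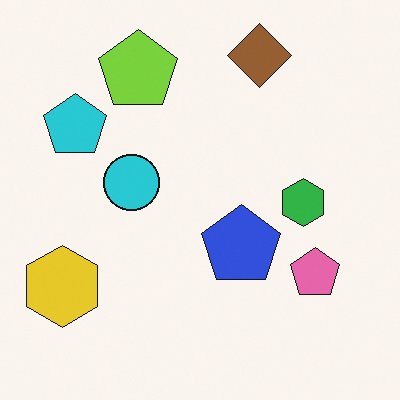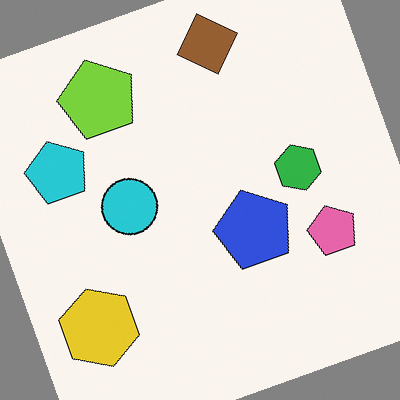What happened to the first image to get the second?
It was rotated counter-clockwise by a clearly visible amount.

Every shape is tilted by the same angle and the image corners show triangular fill wedges — a whole-image rotation by a non-right angle.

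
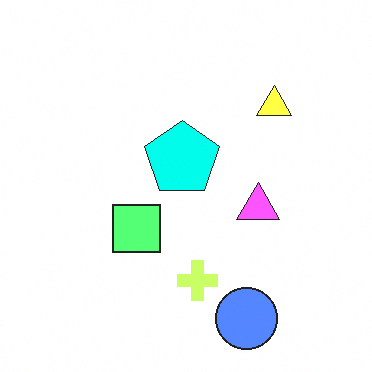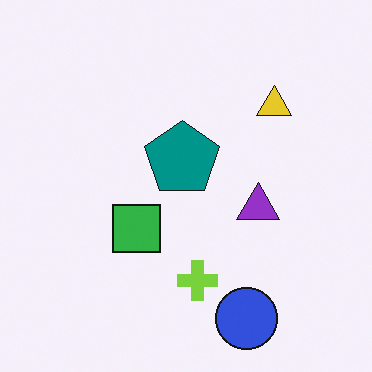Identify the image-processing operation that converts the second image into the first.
Substantially brightened.

Every pixel — background and shapes alike — is uniformly brightened.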